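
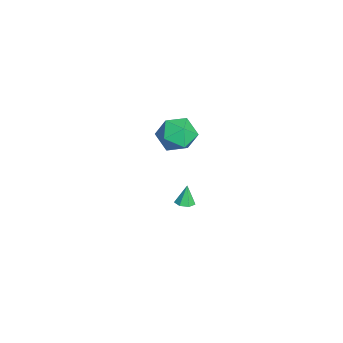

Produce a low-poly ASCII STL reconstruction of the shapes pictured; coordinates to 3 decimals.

solid 
facet normal -0.178 0.871 -0.458
outer loop
vertex 2.453 0.666 2.967
vertex 1.374 0.784 3.61
vertex 2.445 1.252 4.084
endloop
endfacet
facet normal 0.523 0.756 -0.393
outer loop
vertex 2.453 0.666 2.967
vertex 2.445 1.252 4.084
vertex 3.38 0.455 3.796
endloop
endfacet
facet normal 0.678 0.142 -0.722
outer loop
vertex 2.453 0.666 2.967
vertex 3.38 0.455 3.796
vertex 2.886 -0.506 3.143
endloop
endfacet
facet normal 0.072 -0.122 -0.990
outer loop
vertex 2.453 0.666 2.967
vertex 2.886 -0.506 3.143
vertex 1.646 -0.302 3.028
endloop
endfacet
facet normal -0.457 0.329 -0.827
outer loop
vertex 2.453 0.666 2.967
vertex 1.646 -0.302 3.028
vertex 1.374 0.784 3.61
endloop
endfacet
facet normal 0.671 0.678 0.301
outer loop
vertex 3.38 0.455 3.796
vertex 2.445 1.252 4.084
vertex 2.874 0.442 4.952
endloop
endfacet
facet normal -0.464 0.864 0.196
outer loop
vertex 2.445 1.252 4.084
vertex 1.374 0.784 3.61
vertex 1.634 0.646 4.837
endloop
endfacet
facet normal -0.916 -0.014 -0.401
outer loop
vertex 1.374 0.784 3.61
vertex 1.646 -0.302 3.028
vertex 1.14 -0.315 4.184
endloop
endfacet
facet normal -0.061 -0.745 -0.665
outer loop
vertex 1.646 -0.302 3.028
vertex 2.886 -0.506 3.143
vertex 2.075 -1.112 3.896
endloop
endfacet
facet normal 0.920 -0.316 -0.231
outer loop
vertex 2.886 -0.506 3.143
vertex 3.38 0.455 3.796
vertex 3.146 -0.644 4.37
endloop
endfacet
facet normal -0.072 0.122 0.990
outer loop
vertex 2.067 -0.526 5.013
vertex 2.874 0.442 4.952
vertex 1.634 0.646 4.837
endloop
endfacet
facet normal -0.678 -0.142 0.722
outer loop
vertex 2.067 -0.526 5.013
vertex 1.634 0.646 4.837
vertex 1.14 -0.315 4.184
endloop
endfacet
facet normal -0.523 -0.756 0.393
outer loop
vertex 2.067 -0.526 5.013
vertex 1.14 -0.315 4.184
vertex 2.075 -1.112 3.896
endloop
endfacet
facet normal 0.178 -0.871 0.458
outer loop
vertex 2.067 -0.526 5.013
vertex 2.075 -1.112 3.896
vertex 3.146 -0.644 4.37
endloop
endfacet
facet normal 0.457 -0.329 0.827
outer loop
vertex 2.067 -0.526 5.013
vertex 3.146 -0.644 4.37
vertex 2.874 0.442 4.952
endloop
endfacet
facet normal 0.061 0.745 0.665
outer loop
vertex 1.634 0.646 4.837
vertex 2.874 0.442 4.952
vertex 2.445 1.252 4.084
endloop
endfacet
facet normal -0.920 0.316 0.231
outer loop
vertex 1.14 -0.315 4.184
vertex 1.634 0.646 4.837
vertex 1.374 0.784 3.61
endloop
endfacet
facet normal -0.671 -0.678 -0.301
outer loop
vertex 2.075 -1.112 3.896
vertex 1.14 -0.315 4.184
vertex 1.646 -0.302 3.028
endloop
endfacet
facet normal 0.464 -0.864 -0.196
outer loop
vertex 3.146 -0.644 4.37
vertex 2.075 -1.112 3.896
vertex 2.886 -0.506 3.143
endloop
endfacet
facet normal 0.916 0.014 0.401
outer loop
vertex 2.874 0.442 4.952
vertex 3.146 -0.644 4.37
vertex 3.38 0.455 3.796
endloop
endfacet
facet normal 0.226 -0.112 -0.968
outer loop
vertex 0.354 0.3 -4.031
vertex -0.161 0.627 -4.189
vertex 0.421 0.841 -4.078
endloop
endfacet
facet normal 0.799 -0.047 0.600
outer loop
vertex 0.354 0.3 -4.031
vertex 0.421 0.841 -4.078
vertex -0.459 0.773 -2.911
endloop
endfacet
facet normal 0.225 -0.111 -0.968
outer loop
vertex 0.421 0.841 -4.078
vertex -0.161 0.627 -4.189
vertex 0.05 1.22 -4.208
endloop
endfacet
facet normal 0.552 0.697 0.457
outer loop
vertex 0.421 0.841 -4.078
vertex 0.05 1.22 -4.208
vertex -0.459 0.773 -2.911
endloop
endfacet
facet normal 0.226 -0.111 -0.968
outer loop
vertex 0.05 1.22 -4.208
vertex -0.161 0.627 -4.189
vertex -0.48 1.153 -4.324
endloop
endfacet
facet normal -0.177 0.950 0.258
outer loop
vertex 0.05 1.22 -4.208
vertex -0.48 1.153 -4.324
vertex -0.459 0.773 -2.911
endloop
endfacet
facet normal 0.225 -0.112 -0.968
outer loop
vertex -0.48 1.153 -4.324
vertex -0.161 0.627 -4.189
vertex -0.77 0.689 -4.338
endloop
endfacet
facet normal -0.840 0.520 0.152
outer loop
vertex -0.48 1.153 -4.324
vertex -0.77 0.689 -4.338
vertex -0.459 0.773 -2.911
endloop
endfacet
facet normal 0.225 -0.111 -0.968
outer loop
vertex -0.77 0.689 -4.338
vertex -0.161 0.627 -4.189
vertex -0.601 0.179 -4.24
endloop
endfacet
facet normal -0.938 -0.268 0.220
outer loop
vertex -0.77 0.689 -4.338
vertex -0.601 0.179 -4.24
vertex -0.459 0.773 -2.911
endloop
endfacet
facet normal 0.226 -0.112 -0.968
outer loop
vertex -0.601 0.179 -4.24
vertex -0.161 0.627 -4.189
vertex -0.101 0.005 -4.103
endloop
endfacet
facet normal -0.398 -0.821 0.409
outer loop
vertex -0.601 0.179 -4.24
vertex -0.101 0.005 -4.103
vertex -0.459 0.773 -2.911
endloop
endfacet
facet normal 0.226 -0.112 -0.968
outer loop
vertex -0.101 0.005 -4.103
vertex -0.161 0.627 -4.189
vertex 0.354 0.3 -4.031
endloop
endfacet
facet normal 0.377 -0.723 0.579
outer loop
vertex -0.101 0.005 -4.103
vertex 0.354 0.3 -4.031
vertex -0.459 0.773 -2.911
endloop
endfacet

endsolid


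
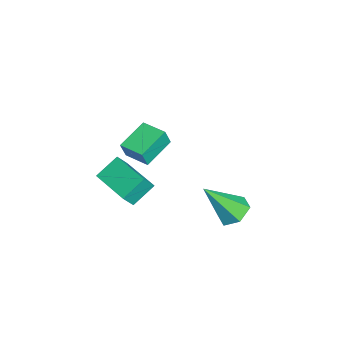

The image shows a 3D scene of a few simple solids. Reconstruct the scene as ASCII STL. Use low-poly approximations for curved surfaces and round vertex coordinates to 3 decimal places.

solid 
facet normal -0.137 0.592 -0.794
outer loop
vertex 2.712 0.555 -3.543
vertex 2.116 0.952 -3.144
vertex 2.892 1.211 -3.085
endloop
endfacet
facet normal 0.959 -0.282 0.027
outer loop
vertex 2.712 0.555 -3.543
vertex 2.892 1.211 -3.085
vertex 2.404 -0.292 -1.476
endloop
endfacet
facet normal -0.137 0.592 -0.794
outer loop
vertex 2.892 1.211 -3.085
vertex 2.116 0.952 -3.144
vertex 2.295 1.608 -2.686
endloop
endfacet
facet normal 0.681 0.421 0.600
outer loop
vertex 2.892 1.211 -3.085
vertex 2.295 1.608 -2.686
vertex 2.404 -0.292 -1.476
endloop
endfacet
facet normal -0.138 0.592 -0.794
outer loop
vertex 2.295 1.608 -2.686
vertex 2.116 0.952 -3.144
vertex 1.519 1.348 -2.745
endloop
endfacet
facet normal -0.235 0.513 0.826
outer loop
vertex 2.295 1.608 -2.686
vertex 1.519 1.348 -2.745
vertex 2.404 -0.292 -1.476
endloop
endfacet
facet normal -0.138 0.592 -0.794
outer loop
vertex 1.519 1.348 -2.745
vertex 2.116 0.952 -3.144
vertex 1.34 0.692 -3.203
endloop
endfacet
facet normal -0.871 -0.098 0.481
outer loop
vertex 1.519 1.348 -2.745
vertex 1.34 0.692 -3.203
vertex 2.404 -0.292 -1.476
endloop
endfacet
facet normal -0.138 0.591 -0.795
outer loop
vertex 1.34 0.692 -3.203
vertex 2.116 0.952 -3.144
vertex 1.937 0.295 -3.602
endloop
endfacet
facet normal -0.593 -0.800 -0.091
outer loop
vertex 1.34 0.692 -3.203
vertex 1.937 0.295 -3.602
vertex 2.404 -0.292 -1.476
endloop
endfacet
facet normal -0.138 0.591 -0.794
outer loop
vertex 1.937 0.295 -3.602
vertex 2.116 0.952 -3.144
vertex 2.712 0.555 -3.543
endloop
endfacet
facet normal 0.323 -0.892 -0.317
outer loop
vertex 1.937 0.295 -3.602
vertex 2.712 0.555 -3.543
vertex 2.404 -0.292 -1.476
endloop
endfacet
facet normal -0.776 -0.629 0.048
outer loop
vertex 2.377 -4.584 -0.872
vertex 1.773 -3.783 -0.143
vertex 2.032 -4.211 -1.566
endloop
endfacet
facet normal 0.486 -0.646 -0.589
outer loop
vertex 3.507 -3.017 -1.657
vertex 2.377 -4.584 -0.872
vertex 2.032 -4.211 -1.566
endloop
endfacet
facet normal -0.776 -0.629 0.048
outer loop
vertex 2.032 -4.211 -1.566
vertex 1.773 -3.783 -0.143
vertex 1.429 -3.411 -0.837
endloop
endfacet
facet normal -0.401 0.433 -0.807
outer loop
vertex 1.429 -3.411 -0.837
vertex 3.507 -3.017 -1.657
vertex 2.032 -4.211 -1.566
endloop
endfacet
facet normal 0.400 -0.433 0.808
outer loop
vertex 2.377 -4.584 -0.872
vertex 3.248 -2.589 -0.234
vertex 1.773 -3.783 -0.143
endloop
endfacet
facet normal 0.487 -0.646 -0.588
outer loop
vertex 3.851 -3.389 -0.963
vertex 2.377 -4.584 -0.872
vertex 3.507 -3.017 -1.657
endloop
endfacet
facet normal 0.401 -0.433 0.807
outer loop
vertex 3.851 -3.389 -0.963
vertex 3.248 -2.589 -0.234
vertex 2.377 -4.584 -0.872
endloop
endfacet
facet normal -0.487 0.646 0.588
outer loop
vertex 1.773 -3.783 -0.143
vertex 3.248 -2.589 -0.234
vertex 1.429 -3.411 -0.837
endloop
endfacet
facet normal -0.401 0.433 -0.808
outer loop
vertex 2.903 -2.216 -0.928
vertex 3.507 -3.017 -1.657
vertex 1.429 -3.411 -0.837
endloop
endfacet
facet normal -0.487 0.645 0.589
outer loop
vertex 1.429 -3.411 -0.837
vertex 3.248 -2.589 -0.234
vertex 2.903 -2.216 -0.928
endloop
endfacet
facet normal 0.776 0.629 -0.048
outer loop
vertex 2.903 -2.216 -0.928
vertex 3.851 -3.389 -0.963
vertex 3.507 -3.017 -1.657
endloop
endfacet
facet normal 0.776 0.629 -0.048
outer loop
vertex 3.248 -2.589 -0.234
vertex 3.851 -3.389 -0.963
vertex 2.903 -2.216 -0.928
endloop
endfacet
facet normal -0.745 0.565 0.355
outer loop
vertex -2.805 -3.056 -1.708
vertex -2.046 -2.077 -1.673
vertex -3.046 -2.839 -2.558
endloop
endfacet
facet normal -0.612 -0.790 -0.028
outer loop
vertex -1.854 -3.743 -3.127
vertex -2.805 -3.056 -1.708
vertex -3.046 -2.839 -2.558
endloop
endfacet
facet normal -0.745 0.566 0.354
outer loop
vertex -3.046 -2.839 -2.558
vertex -2.046 -2.077 -1.673
vertex -2.286 -1.86 -2.524
endloop
endfacet
facet normal -0.265 0.238 -0.934
outer loop
vertex -2.286 -1.86 -2.524
vertex -1.854 -3.743 -3.127
vertex -3.046 -2.839 -2.558
endloop
endfacet
facet normal 0.265 -0.239 0.934
outer loop
vertex -2.805 -3.056 -1.708
vertex -0.854 -2.981 -2.242
vertex -2.046 -2.077 -1.673
endloop
endfacet
facet normal -0.613 -0.790 -0.028
outer loop
vertex -1.614 -3.96 -2.276
vertex -2.805 -3.056 -1.708
vertex -1.854 -3.743 -3.127
endloop
endfacet
facet normal 0.265 -0.238 0.934
outer loop
vertex -1.614 -3.96 -2.276
vertex -0.854 -2.981 -2.242
vertex -2.805 -3.056 -1.708
endloop
endfacet
facet normal 0.613 0.790 0.029
outer loop
vertex -2.046 -2.077 -1.673
vertex -0.854 -2.981 -2.242
vertex -2.286 -1.86 -2.524
endloop
endfacet
facet normal -0.265 0.239 -0.934
outer loop
vertex -1.095 -2.764 -3.092
vertex -1.854 -3.743 -3.127
vertex -2.286 -1.86 -2.524
endloop
endfacet
facet normal 0.613 0.790 0.028
outer loop
vertex -2.286 -1.86 -2.524
vertex -0.854 -2.981 -2.242
vertex -1.095 -2.764 -3.092
endloop
endfacet
facet normal 0.745 -0.565 -0.354
outer loop
vertex -1.095 -2.764 -3.092
vertex -1.614 -3.96 -2.276
vertex -1.854 -3.743 -3.127
endloop
endfacet
facet normal 0.744 -0.565 -0.355
outer loop
vertex -0.854 -2.981 -2.242
vertex -1.614 -3.96 -2.276
vertex -1.095 -2.764 -3.092
endloop
endfacet

endsolid


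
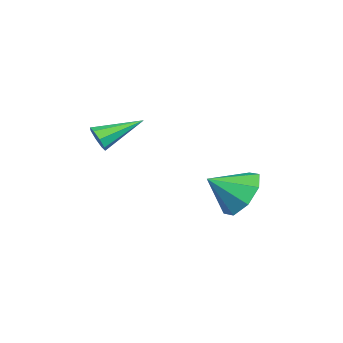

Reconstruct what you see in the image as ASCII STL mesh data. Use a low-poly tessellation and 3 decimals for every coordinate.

solid 
facet normal -0.238 0.795 -0.559
outer loop
vertex -3.366 1.885 -3.378
vertex -3.99 1.268 -3.99
vertex -4.136 1.848 -3.103
endloop
endfacet
facet normal 0.334 0.047 0.941
outer loop
vertex -3.366 1.885 -3.378
vertex -4.136 1.848 -3.103
vertex -3.65 0.132 -3.19
endloop
endfacet
facet normal -0.238 0.794 -0.559
outer loop
vertex -4.136 1.848 -3.103
vertex -3.99 1.268 -3.99
vertex -4.821 1.471 -3.347
endloop
endfacet
facet normal -0.271 -0.125 0.954
outer loop
vertex -4.136 1.848 -3.103
vertex -4.821 1.471 -3.347
vertex -3.65 0.132 -3.19
endloop
endfacet
facet normal -0.238 0.794 -0.559
outer loop
vertex -4.821 1.471 -3.347
vertex -3.99 1.268 -3.99
vertex -5.019 0.975 -3.968
endloop
endfacet
facet normal -0.639 -0.489 0.594
outer loop
vertex -4.821 1.471 -3.347
vertex -5.019 0.975 -3.968
vertex -3.65 0.132 -3.19
endloop
endfacet
facet normal -0.238 0.795 -0.558
outer loop
vertex -5.019 0.975 -3.968
vertex -3.99 1.268 -3.99
vertex -4.614 0.651 -4.602
endloop
endfacet
facet normal -0.552 -0.831 0.072
outer loop
vertex -5.019 0.975 -3.968
vertex -4.614 0.651 -4.602
vertex -3.65 0.132 -3.19
endloop
endfacet
facet normal -0.237 0.795 -0.559
outer loop
vertex -4.614 0.651 -4.602
vertex -3.99 1.268 -3.99
vertex -3.843 0.688 -4.877
endloop
endfacet
facet normal -0.063 -0.950 -0.306
outer loop
vertex -4.614 0.651 -4.602
vertex -3.843 0.688 -4.877
vertex -3.65 0.132 -3.19
endloop
endfacet
facet normal -0.238 0.794 -0.559
outer loop
vertex -3.843 0.688 -4.877
vertex -3.99 1.268 -3.99
vertex -3.159 1.065 -4.632
endloop
endfacet
facet normal 0.542 -0.777 -0.318
outer loop
vertex -3.843 0.688 -4.877
vertex -3.159 1.065 -4.632
vertex -3.65 0.132 -3.19
endloop
endfacet
facet normal -0.238 0.795 -0.559
outer loop
vertex -3.159 1.065 -4.632
vertex -3.99 1.268 -3.99
vertex -2.961 1.561 -4.011
endloop
endfacet
facet normal 0.909 -0.415 0.041
outer loop
vertex -3.159 1.065 -4.632
vertex -2.961 1.561 -4.011
vertex -3.65 0.132 -3.19
endloop
endfacet
facet normal -0.238 0.795 -0.559
outer loop
vertex -2.961 1.561 -4.011
vertex -3.99 1.268 -3.99
vertex -3.366 1.885 -3.378
endloop
endfacet
facet normal 0.823 -0.073 0.564
outer loop
vertex -2.961 1.561 -4.011
vertex -3.366 1.885 -3.378
vertex -3.65 0.132 -3.19
endloop
endfacet
facet normal 0.387 -0.839 -0.382
outer loop
vertex -2.685 -3.5 -0.748
vertex -2.957 -3.412 -1.217
vertex -2.462 -3.272 -1.023
endloop
endfacet
facet normal 0.614 0.287 0.736
outer loop
vertex -2.685 -3.5 -0.748
vertex -2.462 -3.272 -1.023
vertex -3.623 -1.968 -0.563
endloop
endfacet
facet normal 0.387 -0.840 -0.380
outer loop
vertex -2.462 -3.272 -1.023
vertex -2.957 -3.412 -1.217
vertex -2.529 -3.127 -1.412
endloop
endfacet
facet normal 0.761 0.640 0.107
outer loop
vertex -2.462 -3.272 -1.023
vertex -2.529 -3.127 -1.412
vertex -3.623 -1.968 -0.563
endloop
endfacet
facet normal 0.386 -0.840 -0.382
outer loop
vertex -2.529 -3.127 -1.412
vertex -2.957 -3.412 -1.217
vertex -2.847 -3.148 -1.687
endloop
endfacet
facet normal 0.399 0.756 -0.519
outer loop
vertex -2.529 -3.127 -1.412
vertex -2.847 -3.148 -1.687
vertex -3.623 -1.968 -0.563
endloop
endfacet
facet normal 0.389 -0.839 -0.380
outer loop
vertex -2.847 -3.148 -1.687
vertex -2.957 -3.412 -1.217
vertex -3.229 -3.325 -1.687
endloop
endfacet
facet normal -0.264 0.569 -0.779
outer loop
vertex -2.847 -3.148 -1.687
vertex -3.229 -3.325 -1.687
vertex -3.623 -1.968 -0.563
endloop
endfacet
facet normal 0.387 -0.840 -0.380
outer loop
vertex -3.229 -3.325 -1.687
vertex -2.957 -3.412 -1.217
vertex -3.452 -3.552 -1.412
endloop
endfacet
facet normal -0.833 0.189 -0.520
outer loop
vertex -3.229 -3.325 -1.687
vertex -3.452 -3.552 -1.412
vertex -3.623 -1.968 -0.563
endloop
endfacet
facet normal 0.388 -0.839 -0.382
outer loop
vertex -3.452 -3.552 -1.412
vertex -2.957 -3.412 -1.217
vertex -3.385 -3.698 -1.023
endloop
endfacet
facet normal -0.981 -0.164 0.108
outer loop
vertex -3.452 -3.552 -1.412
vertex -3.385 -3.698 -1.023
vertex -3.623 -1.968 -0.563
endloop
endfacet
facet normal 0.388 -0.839 -0.381
outer loop
vertex -3.385 -3.698 -1.023
vertex -2.957 -3.412 -1.217
vertex -3.067 -3.676 -0.748
endloop
endfacet
facet normal -0.617 -0.280 0.736
outer loop
vertex -3.385 -3.698 -1.023
vertex -3.067 -3.676 -0.748
vertex -3.623 -1.968 -0.563
endloop
endfacet
facet normal 0.387 -0.839 -0.382
outer loop
vertex -3.067 -3.676 -0.748
vertex -2.957 -3.412 -1.217
vertex -2.685 -3.5 -0.748
endloop
endfacet
facet normal 0.043 -0.094 0.995
outer loop
vertex -3.067 -3.676 -0.748
vertex -2.685 -3.5 -0.748
vertex -3.623 -1.968 -0.563
endloop
endfacet

endsolid


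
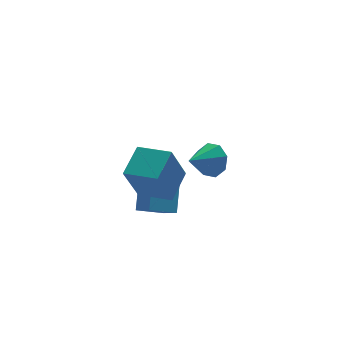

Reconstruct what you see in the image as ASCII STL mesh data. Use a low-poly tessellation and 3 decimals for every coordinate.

solid 
facet normal -0.653 -0.636 -0.412
outer loop
vertex -3.495 -3.269 3.971
vertex -4.523 -2.085 3.773
vertex -2.695 -2.885 2.112
endloop
endfacet
facet normal 0.650 -0.749 0.125
outer loop
vertex -1.657 -1.875 2.767
vertex -3.495 -3.269 3.971
vertex -2.695 -2.885 2.112
endloop
endfacet
facet normal -0.653 -0.635 -0.413
outer loop
vertex -2.695 -2.885 2.112
vertex -4.523 -2.085 3.773
vertex -3.722 -1.701 1.914
endloop
endfacet
facet normal 0.388 0.186 -0.902
outer loop
vertex -3.722 -1.701 1.914
vertex -1.657 -1.875 2.767
vertex -2.695 -2.885 2.112
endloop
endfacet
facet normal -0.388 -0.186 0.903
outer loop
vertex -3.495 -3.269 3.971
vertex -3.485 -1.075 4.428
vertex -4.523 -2.085 3.773
endloop
endfacet
facet normal 0.650 -0.749 0.125
outer loop
vertex -2.458 -2.259 4.626
vertex -3.495 -3.269 3.971
vertex -1.657 -1.875 2.767
endloop
endfacet
facet normal -0.389 -0.186 0.902
outer loop
vertex -2.458 -2.259 4.626
vertex -3.485 -1.075 4.428
vertex -3.495 -3.269 3.971
endloop
endfacet
facet normal -0.650 0.749 -0.125
outer loop
vertex -4.523 -2.085 3.773
vertex -3.485 -1.075 4.428
vertex -3.722 -1.701 1.914
endloop
endfacet
facet normal 0.388 0.186 -0.902
outer loop
vertex -2.685 -0.691 2.569
vertex -1.657 -1.875 2.767
vertex -3.722 -1.701 1.914
endloop
endfacet
facet normal -0.651 0.749 -0.125
outer loop
vertex -3.722 -1.701 1.914
vertex -3.485 -1.075 4.428
vertex -2.685 -0.691 2.569
endloop
endfacet
facet normal 0.653 0.636 0.412
outer loop
vertex -2.685 -0.691 2.569
vertex -2.458 -2.259 4.626
vertex -1.657 -1.875 2.767
endloop
endfacet
facet normal 0.653 0.635 0.412
outer loop
vertex -3.485 -1.075 4.428
vertex -2.458 -2.259 4.626
vertex -2.685 -0.691 2.569
endloop
endfacet
facet normal -0.894 -0.041 0.447
outer loop
vertex -2.668 -0.271 -0.486
vertex -1.973 0.956 1.016
vertex -2.961 0.524 -0.999
endloop
endfacet
facet normal -0.338 -0.595 -0.729
outer loop
vertex -1.647 0.584 -1.656
vertex -2.668 -0.271 -0.486
vertex -2.961 0.524 -0.999
endloop
endfacet
facet normal -0.894 -0.041 0.447
outer loop
vertex -2.961 0.524 -0.999
vertex -1.973 0.956 1.016
vertex -2.266 1.75 0.503
endloop
endfacet
facet normal -0.296 0.803 -0.518
outer loop
vertex -2.266 1.75 0.503
vertex -1.647 0.584 -1.656
vertex -2.961 0.524 -0.999
endloop
endfacet
facet normal 0.296 -0.802 0.518
outer loop
vertex -2.668 -0.271 -0.486
vertex -0.659 1.016 0.359
vertex -1.973 0.956 1.016
endloop
endfacet
facet normal -0.337 -0.596 -0.729
outer loop
vertex -1.354 -0.21 -1.143
vertex -2.668 -0.271 -0.486
vertex -1.647 0.584 -1.656
endloop
endfacet
facet normal 0.296 -0.802 0.518
outer loop
vertex -1.354 -0.21 -1.143
vertex -0.659 1.016 0.359
vertex -2.668 -0.271 -0.486
endloop
endfacet
facet normal 0.337 0.596 0.729
outer loop
vertex -1.973 0.956 1.016
vertex -0.659 1.016 0.359
vertex -2.266 1.75 0.503
endloop
endfacet
facet normal -0.296 0.802 -0.518
outer loop
vertex -0.952 1.811 -0.154
vertex -1.647 0.584 -1.656
vertex -2.266 1.75 0.503
endloop
endfacet
facet normal 0.337 0.595 0.730
outer loop
vertex -2.266 1.75 0.503
vertex -0.659 1.016 0.359
vertex -0.952 1.811 -0.154
endloop
endfacet
facet normal 0.894 0.041 -0.447
outer loop
vertex -0.952 1.811 -0.154
vertex -1.354 -0.21 -1.143
vertex -1.647 0.584 -1.656
endloop
endfacet
facet normal 0.894 0.041 -0.447
outer loop
vertex -0.659 1.016 0.359
vertex -1.354 -0.21 -1.143
vertex -0.952 1.811 -0.154
endloop
endfacet
facet normal 0.856 0.294 -0.426
outer loop
vertex 2.199 2.378 -0.271
vertex 1.713 2.998 -0.82
vertex 2.129 3.038 0.044
endloop
endfacet
facet normal 0.016 -0.429 0.903
outer loop
vertex 2.199 2.378 -0.271
vertex 2.129 3.038 0.044
vertex 0.387 2.542 -0.16
endloop
endfacet
facet normal 0.856 0.293 -0.426
outer loop
vertex 2.129 3.038 0.044
vertex 1.713 2.998 -0.82
vertex 1.816 3.674 -0.147
endloop
endfacet
facet normal -0.171 0.205 0.964
outer loop
vertex 2.129 3.038 0.044
vertex 1.816 3.674 -0.147
vertex 0.387 2.542 -0.16
endloop
endfacet
facet normal 0.855 0.294 -0.426
outer loop
vertex 1.816 3.674 -0.147
vertex 1.713 2.998 -0.82
vertex 1.442 3.914 -0.732
endloop
endfacet
facet normal -0.507 0.634 0.584
outer loop
vertex 1.816 3.674 -0.147
vertex 1.442 3.914 -0.732
vertex 0.387 2.542 -0.16
endloop
endfacet
facet normal 0.856 0.294 -0.425
outer loop
vertex 1.442 3.914 -0.732
vertex 1.713 2.998 -0.82
vertex 1.228 3.617 -1.369
endloop
endfacet
facet normal -0.796 0.606 -0.015
outer loop
vertex 1.442 3.914 -0.732
vertex 1.228 3.617 -1.369
vertex 0.387 2.542 -0.16
endloop
endfacet
facet normal 0.856 0.293 -0.426
outer loop
vertex 1.228 3.617 -1.369
vertex 1.713 2.998 -0.82
vertex 1.297 2.957 -1.684
endloop
endfacet
facet normal -0.866 0.138 -0.480
outer loop
vertex 1.228 3.617 -1.369
vertex 1.297 2.957 -1.684
vertex 0.387 2.542 -0.16
endloop
endfacet
facet normal 0.856 0.294 -0.426
outer loop
vertex 1.297 2.957 -1.684
vertex 1.713 2.998 -0.82
vertex 1.611 2.321 -1.493
endloop
endfacet
facet normal -0.679 -0.497 -0.541
outer loop
vertex 1.297 2.957 -1.684
vertex 1.611 2.321 -1.493
vertex 0.387 2.542 -0.16
endloop
endfacet
facet normal 0.856 0.294 -0.425
outer loop
vertex 1.611 2.321 -1.493
vertex 1.713 2.998 -0.82
vertex 1.984 2.081 -0.908
endloop
endfacet
facet normal -0.343 -0.926 -0.161
outer loop
vertex 1.611 2.321 -1.493
vertex 1.984 2.081 -0.908
vertex 0.387 2.542 -0.16
endloop
endfacet
facet normal 0.856 0.294 -0.426
outer loop
vertex 1.984 2.081 -0.908
vertex 1.713 2.998 -0.82
vertex 2.199 2.378 -0.271
endloop
endfacet
facet normal -0.054 -0.898 0.437
outer loop
vertex 1.984 2.081 -0.908
vertex 2.199 2.378 -0.271
vertex 0.387 2.542 -0.16
endloop
endfacet

endsolid


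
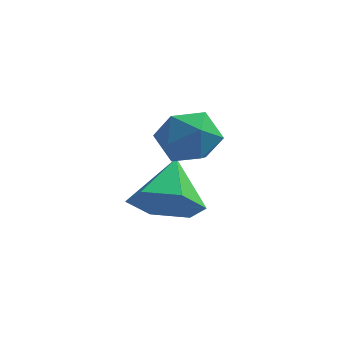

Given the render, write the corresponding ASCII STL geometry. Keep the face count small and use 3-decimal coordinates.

solid 
facet normal 0.046 -0.792 -0.609
outer loop
vertex 0.975 0.566 0.354
vertex -0.063 0.501 0.36
vertex 0.418 1.081 -0.357
endloop
endfacet
facet normal 0.717 0.695 -0.059
outer loop
vertex 0.975 0.566 0.354
vertex 0.418 1.081 -0.357
vertex -0.137 1.799 1.36
endloop
endfacet
facet normal 0.045 -0.791 -0.610
outer loop
vertex 0.418 1.081 -0.357
vertex -0.063 0.501 0.36
vertex -0.62 1.017 -0.351
endloop
endfacet
facet normal -0.059 0.914 -0.401
outer loop
vertex 0.418 1.081 -0.357
vertex -0.62 1.017 -0.351
vertex -0.137 1.799 1.36
endloop
endfacet
facet normal 0.045 -0.791 -0.610
outer loop
vertex -0.62 1.017 -0.351
vertex -0.063 0.501 0.36
vertex -1.101 0.437 0.366
endloop
endfacet
facet normal -0.798 0.601 -0.049
outer loop
vertex -0.62 1.017 -0.351
vertex -1.101 0.437 0.366
vertex -0.137 1.799 1.36
endloop
endfacet
facet normal 0.045 -0.791 -0.610
outer loop
vertex -1.101 0.437 0.366
vertex -0.063 0.501 0.36
vertex -0.543 -0.079 1.077
endloop
endfacet
facet normal -0.761 0.067 0.646
outer loop
vertex -1.101 0.437 0.366
vertex -0.543 -0.079 1.077
vertex -0.137 1.799 1.36
endloop
endfacet
facet normal 0.045 -0.791 -0.610
outer loop
vertex -0.543 -0.079 1.077
vertex -0.063 0.501 0.36
vertex 0.495 -0.015 1.071
endloop
endfacet
facet normal 0.015 -0.152 0.988
outer loop
vertex -0.543 -0.079 1.077
vertex 0.495 -0.015 1.071
vertex -0.137 1.799 1.36
endloop
endfacet
facet normal 0.046 -0.791 -0.610
outer loop
vertex 0.495 -0.015 1.071
vertex -0.063 0.501 0.36
vertex 0.975 0.566 0.354
endloop
endfacet
facet normal 0.755 0.162 0.636
outer loop
vertex 0.495 -0.015 1.071
vertex 0.975 0.566 0.354
vertex -0.137 1.799 1.36
endloop
endfacet
facet normal 0.180 -0.166 0.970
outer loop
vertex 0.941 0.529 3.775
vertex 0.219 -0.031 3.813
vertex 1.045 -0.363 3.603
endloop
endfacet
facet normal 0.786 -0.027 0.617
outer loop
vertex 0.941 0.529 3.775
vertex 1.045 -0.363 3.603
vertex 1.474 0.256 3.084
endloop
endfacet
facet normal 0.723 0.615 0.315
outer loop
vertex 0.941 0.529 3.775
vertex 1.474 0.256 3.084
vertex 0.914 0.971 2.974
endloop
endfacet
facet normal 0.078 0.874 0.480
outer loop
vertex 0.941 0.529 3.775
vertex 0.914 0.971 2.974
vertex 0.138 0.793 3.425
endloop
endfacet
facet normal -0.257 0.391 0.884
outer loop
vertex 0.941 0.529 3.775
vertex 0.138 0.793 3.425
vertex 0.219 -0.031 3.813
endloop
endfacet
facet normal 0.854 -0.511 0.097
outer loop
vertex 1.474 0.256 3.084
vertex 1.045 -0.363 3.603
vertex 1.082 -0.473 2.695
endloop
endfacet
facet normal -0.126 -0.735 0.667
outer loop
vertex 1.045 -0.363 3.603
vertex 0.219 -0.031 3.813
vertex 0.306 -0.651 3.146
endloop
endfacet
facet normal -0.833 0.166 0.527
outer loop
vertex 0.219 -0.031 3.813
vertex 0.138 0.793 3.425
vertex -0.254 0.064 3.036
endloop
endfacet
facet normal -0.291 0.948 -0.127
outer loop
vertex 0.138 0.793 3.425
vertex 0.914 0.971 2.974
vertex 0.175 0.683 2.517
endloop
endfacet
facet normal 0.752 0.529 -0.393
outer loop
vertex 0.914 0.971 2.974
vertex 1.474 0.256 3.084
vertex 1.001 0.351 2.307
endloop
endfacet
facet normal -0.078 -0.874 -0.480
outer loop
vertex 0.279 -0.209 2.345
vertex 1.082 -0.473 2.695
vertex 0.306 -0.651 3.146
endloop
endfacet
facet normal -0.723 -0.615 -0.315
outer loop
vertex 0.279 -0.209 2.345
vertex 0.306 -0.651 3.146
vertex -0.254 0.064 3.036
endloop
endfacet
facet normal -0.786 0.027 -0.617
outer loop
vertex 0.279 -0.209 2.345
vertex -0.254 0.064 3.036
vertex 0.175 0.683 2.517
endloop
endfacet
facet normal -0.180 0.166 -0.970
outer loop
vertex 0.279 -0.209 2.345
vertex 0.175 0.683 2.517
vertex 1.001 0.351 2.307
endloop
endfacet
facet normal 0.257 -0.391 -0.884
outer loop
vertex 0.279 -0.209 2.345
vertex 1.001 0.351 2.307
vertex 1.082 -0.473 2.695
endloop
endfacet
facet normal 0.291 -0.948 0.127
outer loop
vertex 0.306 -0.651 3.146
vertex 1.082 -0.473 2.695
vertex 1.045 -0.363 3.603
endloop
endfacet
facet normal -0.752 -0.529 0.393
outer loop
vertex -0.254 0.064 3.036
vertex 0.306 -0.651 3.146
vertex 0.219 -0.031 3.813
endloop
endfacet
facet normal -0.854 0.511 -0.097
outer loop
vertex 0.175 0.683 2.517
vertex -0.254 0.064 3.036
vertex 0.138 0.793 3.425
endloop
endfacet
facet normal 0.126 0.735 -0.667
outer loop
vertex 1.001 0.351 2.307
vertex 0.175 0.683 2.517
vertex 0.914 0.971 2.974
endloop
endfacet
facet normal 0.833 -0.166 -0.527
outer loop
vertex 1.082 -0.473 2.695
vertex 1.001 0.351 2.307
vertex 1.474 0.256 3.084
endloop
endfacet

endsolid


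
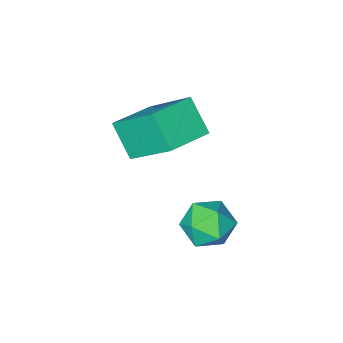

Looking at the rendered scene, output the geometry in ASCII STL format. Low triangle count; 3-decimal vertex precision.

solid 
facet normal -0.974 -0.190 -0.125
outer loop
vertex -4.628 -2.925 0.039
vertex -4.689 -1.981 -0.924
vertex -4.142 -4.427 -1.465
endloop
endfacet
facet normal 0.045 -0.699 0.713
outer loop
vertex -2.671 -4.139 -1.276
vertex -4.628 -2.925 0.039
vertex -4.142 -4.427 -1.465
endloop
endfacet
facet normal -0.974 -0.190 -0.125
outer loop
vertex -4.142 -4.427 -1.465
vertex -4.689 -1.981 -0.924
vertex -4.203 -3.482 -2.427
endloop
endfacet
facet normal 0.223 -0.688 -0.690
outer loop
vertex -4.203 -3.482 -2.427
vertex -2.671 -4.139 -1.276
vertex -4.142 -4.427 -1.465
endloop
endfacet
facet normal -0.223 0.689 0.690
outer loop
vertex -4.628 -2.925 0.039
vertex -3.218 -1.693 -0.735
vertex -4.689 -1.981 -0.924
endloop
endfacet
facet normal 0.045 -0.699 0.713
outer loop
vertex -3.157 -2.638 0.227
vertex -4.628 -2.925 0.039
vertex -2.671 -4.139 -1.276
endloop
endfacet
facet normal -0.223 0.688 0.690
outer loop
vertex -3.157 -2.638 0.227
vertex -3.218 -1.693 -0.735
vertex -4.628 -2.925 0.039
endloop
endfacet
facet normal -0.045 0.699 -0.713
outer loop
vertex -4.689 -1.981 -0.924
vertex -3.218 -1.693 -0.735
vertex -4.203 -3.482 -2.427
endloop
endfacet
facet normal 0.223 -0.689 -0.690
outer loop
vertex -2.732 -3.195 -2.239
vertex -2.671 -4.139 -1.276
vertex -4.203 -3.482 -2.427
endloop
endfacet
facet normal -0.045 0.699 -0.713
outer loop
vertex -4.203 -3.482 -2.427
vertex -3.218 -1.693 -0.735
vertex -2.732 -3.195 -2.239
endloop
endfacet
facet normal 0.974 0.190 0.125
outer loop
vertex -2.732 -3.195 -2.239
vertex -3.157 -2.638 0.227
vertex -2.671 -4.139 -1.276
endloop
endfacet
facet normal 0.974 0.190 0.125
outer loop
vertex -3.218 -1.693 -0.735
vertex -3.157 -2.638 0.227
vertex -2.732 -3.195 -2.239
endloop
endfacet
facet normal -0.328 0.794 0.513
outer loop
vertex -4.61 -0.252 -3.739
vertex -4.048 -0.458 -3.061
vertex -3.772 0.087 -3.728
endloop
endfacet
facet normal -0.366 0.911 -0.190
outer loop
vertex -4.61 -0.252 -3.739
vertex -3.772 0.087 -3.728
vertex -4.127 -0.217 -4.502
endloop
endfacet
facet normal -0.780 0.407 -0.475
outer loop
vertex -4.61 -0.252 -3.739
vertex -4.127 -0.217 -4.502
vertex -4.623 -0.949 -4.314
endloop
endfacet
facet normal -0.998 -0.023 0.051
outer loop
vertex -4.61 -0.252 -3.739
vertex -4.623 -0.949 -4.314
vertex -4.574 -1.098 -3.424
endloop
endfacet
facet normal -0.719 0.216 0.661
outer loop
vertex -4.61 -0.252 -3.739
vertex -4.574 -1.098 -3.424
vertex -4.048 -0.458 -3.061
endloop
endfacet
facet normal 0.291 0.838 -0.462
outer loop
vertex -4.127 -0.217 -4.502
vertex -3.772 0.087 -3.728
vertex -3.266 -0.402 -4.296
endloop
endfacet
facet normal 0.353 0.648 0.675
outer loop
vertex -3.772 0.087 -3.728
vertex -4.048 -0.458 -3.061
vertex -3.217 -0.551 -3.406
endloop
endfacet
facet normal -0.281 -0.288 0.915
outer loop
vertex -4.048 -0.458 -3.061
vertex -4.574 -1.098 -3.424
vertex -3.713 -1.283 -3.218
endloop
endfacet
facet normal -0.734 -0.675 -0.073
outer loop
vertex -4.574 -1.098 -3.424
vertex -4.623 -0.949 -4.314
vertex -4.068 -1.587 -3.992
endloop
endfacet
facet normal -0.381 0.021 -0.924
outer loop
vertex -4.623 -0.949 -4.314
vertex -4.127 -0.217 -4.502
vertex -3.792 -1.042 -4.659
endloop
endfacet
facet normal 0.998 0.023 -0.051
outer loop
vertex -3.23 -1.248 -3.981
vertex -3.266 -0.402 -4.296
vertex -3.217 -0.551 -3.406
endloop
endfacet
facet normal 0.780 -0.407 0.475
outer loop
vertex -3.23 -1.248 -3.981
vertex -3.217 -0.551 -3.406
vertex -3.713 -1.283 -3.218
endloop
endfacet
facet normal 0.366 -0.911 0.190
outer loop
vertex -3.23 -1.248 -3.981
vertex -3.713 -1.283 -3.218
vertex -4.068 -1.587 -3.992
endloop
endfacet
facet normal 0.328 -0.794 -0.513
outer loop
vertex -3.23 -1.248 -3.981
vertex -4.068 -1.587 -3.992
vertex -3.792 -1.042 -4.659
endloop
endfacet
facet normal 0.719 -0.216 -0.661
outer loop
vertex -3.23 -1.248 -3.981
vertex -3.792 -1.042 -4.659
vertex -3.266 -0.402 -4.296
endloop
endfacet
facet normal 0.734 0.675 0.073
outer loop
vertex -3.217 -0.551 -3.406
vertex -3.266 -0.402 -4.296
vertex -3.772 0.087 -3.728
endloop
endfacet
facet normal 0.381 -0.021 0.924
outer loop
vertex -3.713 -1.283 -3.218
vertex -3.217 -0.551 -3.406
vertex -4.048 -0.458 -3.061
endloop
endfacet
facet normal -0.291 -0.838 0.462
outer loop
vertex -4.068 -1.587 -3.992
vertex -3.713 -1.283 -3.218
vertex -4.574 -1.098 -3.424
endloop
endfacet
facet normal -0.353 -0.648 -0.675
outer loop
vertex -3.792 -1.042 -4.659
vertex -4.068 -1.587 -3.992
vertex -4.623 -0.949 -4.314
endloop
endfacet
facet normal 0.281 0.288 -0.915
outer loop
vertex -3.266 -0.402 -4.296
vertex -3.792 -1.042 -4.659
vertex -4.127 -0.217 -4.502
endloop
endfacet

endsolid


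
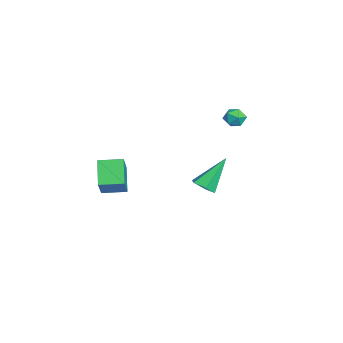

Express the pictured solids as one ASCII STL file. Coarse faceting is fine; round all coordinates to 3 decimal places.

solid 
facet normal 0.296 -0.558 -0.775
outer loop
vertex 4.599 0.852 -0.583
vertex 4.188 0.35 -0.379
vertex 3.958 0.824 -0.808
endloop
endfacet
facet normal 0.063 0.952 -0.298
outer loop
vertex 4.599 0.852 -0.583
vertex 3.958 0.824 -0.808
vertex 3.592 1.47 1.179
endloop
endfacet
facet normal 0.297 -0.557 -0.775
outer loop
vertex 3.958 0.824 -0.808
vertex 4.188 0.35 -0.379
vertex 3.547 0.321 -0.604
endloop
endfacet
facet normal -0.794 0.520 -0.315
outer loop
vertex 3.958 0.824 -0.808
vertex 3.547 0.321 -0.604
vertex 3.592 1.47 1.179
endloop
endfacet
facet normal 0.297 -0.557 -0.775
outer loop
vertex 3.547 0.321 -0.604
vertex 4.188 0.35 -0.379
vertex 3.778 -0.153 -0.175
endloop
endfacet
facet normal -0.940 -0.276 0.201
outer loop
vertex 3.547 0.321 -0.604
vertex 3.778 -0.153 -0.175
vertex 3.592 1.47 1.179
endloop
endfacet
facet normal 0.297 -0.557 -0.775
outer loop
vertex 3.778 -0.153 -0.175
vertex 4.188 0.35 -0.379
vertex 4.419 -0.124 0.05
endloop
endfacet
facet normal -0.229 -0.639 0.734
outer loop
vertex 3.778 -0.153 -0.175
vertex 4.419 -0.124 0.05
vertex 3.592 1.47 1.179
endloop
endfacet
facet normal 0.297 -0.557 -0.776
outer loop
vertex 4.419 -0.124 0.05
vertex 4.188 0.35 -0.379
vertex 4.829 0.378 -0.154
endloop
endfacet
facet normal 0.627 -0.207 0.751
outer loop
vertex 4.419 -0.124 0.05
vertex 4.829 0.378 -0.154
vertex 3.592 1.47 1.179
endloop
endfacet
facet normal 0.296 -0.558 -0.775
outer loop
vertex 4.829 0.378 -0.154
vertex 4.188 0.35 -0.379
vertex 4.599 0.852 -0.583
endloop
endfacet
facet normal 0.773 0.589 0.236
outer loop
vertex 4.829 0.378 -0.154
vertex 4.599 0.852 -0.583
vertex 3.592 1.47 1.179
endloop
endfacet
facet normal -0.768 0.011 0.640
outer loop
vertex -0.303 -4.514 -1.014
vertex -0.201 -3.222 -0.914
vertex -1.308 -4.341 -2.222
endloop
endfacet
facet normal -0.078 -0.994 -0.077
outer loop
vertex -0.079 -4.358 -3.246
vertex -0.303 -4.514 -1.014
vertex -1.308 -4.341 -2.222
endloop
endfacet
facet normal -0.768 0.011 0.641
outer loop
vertex -1.308 -4.341 -2.222
vertex -0.201 -3.222 -0.914
vertex -1.206 -3.049 -2.121
endloop
endfacet
facet normal -0.635 0.110 -0.764
outer loop
vertex -1.206 -3.049 -2.121
vertex -0.079 -4.358 -3.246
vertex -1.308 -4.341 -2.222
endloop
endfacet
facet normal 0.635 -0.109 0.764
outer loop
vertex -0.303 -4.514 -1.014
vertex 1.028 -3.239 -1.938
vertex -0.201 -3.222 -0.914
endloop
endfacet
facet normal -0.078 -0.994 -0.077
outer loop
vertex 0.926 -4.531 -2.039
vertex -0.303 -4.514 -1.014
vertex -0.079 -4.358 -3.246
endloop
endfacet
facet normal 0.636 -0.110 0.764
outer loop
vertex 0.926 -4.531 -2.039
vertex 1.028 -3.239 -1.938
vertex -0.303 -4.514 -1.014
endloop
endfacet
facet normal 0.078 0.994 0.077
outer loop
vertex -0.201 -3.222 -0.914
vertex 1.028 -3.239 -1.938
vertex -1.206 -3.049 -2.121
endloop
endfacet
facet normal -0.636 0.109 -0.764
outer loop
vertex 0.023 -3.066 -3.146
vertex -0.079 -4.358 -3.246
vertex -1.206 -3.049 -2.121
endloop
endfacet
facet normal 0.078 0.994 0.077
outer loop
vertex -1.206 -3.049 -2.121
vertex 1.028 -3.239 -1.938
vertex 0.023 -3.066 -3.146
endloop
endfacet
facet normal 0.768 -0.011 -0.641
outer loop
vertex 0.023 -3.066 -3.146
vertex 0.926 -4.531 -2.039
vertex -0.079 -4.358 -3.246
endloop
endfacet
facet normal 0.768 -0.011 -0.640
outer loop
vertex 1.028 -3.239 -1.938
vertex 0.926 -4.531 -2.039
vertex 0.023 -3.066 -3.146
endloop
endfacet
facet normal -0.988 -0.003 0.155
outer loop
vertex -3.38 2.402 0.091
vertex -3.279 2.28 0.734
vertex -3.315 2.905 0.517
endloop
endfacet
facet normal -0.815 0.432 -0.386
outer loop
vertex -3.38 2.402 0.091
vertex -3.315 2.905 0.517
vertex -3.02 2.932 -0.076
endloop
endfacet
facet normal -0.475 0.046 -0.879
outer loop
vertex -3.38 2.402 0.091
vertex -3.02 2.932 -0.076
vertex -2.803 2.324 -0.225
endloop
endfacet
facet normal -0.438 -0.627 -0.644
outer loop
vertex -3.38 2.402 0.091
vertex -2.803 2.324 -0.225
vertex -2.963 1.921 0.276
endloop
endfacet
facet normal -0.754 -0.656 -0.006
outer loop
vertex -3.38 2.402 0.091
vertex -2.963 1.921 0.276
vertex -3.279 2.28 0.734
endloop
endfacet
facet normal -0.361 0.922 -0.138
outer loop
vertex -3.02 2.932 -0.076
vertex -3.315 2.905 0.517
vertex -2.697 3.139 0.464
endloop
endfacet
facet normal -0.640 0.219 0.737
outer loop
vertex -3.315 2.905 0.517
vertex -3.279 2.28 0.734
vertex -2.857 2.736 0.965
endloop
endfacet
facet normal -0.261 -0.839 0.478
outer loop
vertex -3.279 2.28 0.734
vertex -2.963 1.921 0.276
vertex -2.64 2.128 0.816
endloop
endfacet
facet normal 0.252 -0.792 -0.556
outer loop
vertex -2.963 1.921 0.276
vertex -2.803 2.324 -0.225
vertex -2.345 2.155 0.223
endloop
endfacet
facet normal 0.191 0.297 -0.936
outer loop
vertex -2.803 2.324 -0.225
vertex -3.02 2.932 -0.076
vertex -2.381 2.78 0.006
endloop
endfacet
facet normal 0.438 0.627 0.644
outer loop
vertex -2.28 2.658 0.649
vertex -2.697 3.139 0.464
vertex -2.857 2.736 0.965
endloop
endfacet
facet normal 0.475 -0.046 0.879
outer loop
vertex -2.28 2.658 0.649
vertex -2.857 2.736 0.965
vertex -2.64 2.128 0.816
endloop
endfacet
facet normal 0.815 -0.432 0.386
outer loop
vertex -2.28 2.658 0.649
vertex -2.64 2.128 0.816
vertex -2.345 2.155 0.223
endloop
endfacet
facet normal 0.988 0.003 -0.155
outer loop
vertex -2.28 2.658 0.649
vertex -2.345 2.155 0.223
vertex -2.381 2.78 0.006
endloop
endfacet
facet normal 0.754 0.656 0.006
outer loop
vertex -2.28 2.658 0.649
vertex -2.381 2.78 0.006
vertex -2.697 3.139 0.464
endloop
endfacet
facet normal -0.252 0.792 0.556
outer loop
vertex -2.857 2.736 0.965
vertex -2.697 3.139 0.464
vertex -3.315 2.905 0.517
endloop
endfacet
facet normal -0.191 -0.297 0.936
outer loop
vertex -2.64 2.128 0.816
vertex -2.857 2.736 0.965
vertex -3.279 2.28 0.734
endloop
endfacet
facet normal 0.361 -0.922 0.138
outer loop
vertex -2.345 2.155 0.223
vertex -2.64 2.128 0.816
vertex -2.963 1.921 0.276
endloop
endfacet
facet normal 0.640 -0.219 -0.737
outer loop
vertex -2.381 2.78 0.006
vertex -2.345 2.155 0.223
vertex -2.803 2.324 -0.225
endloop
endfacet
facet normal 0.261 0.839 -0.478
outer loop
vertex -2.697 3.139 0.464
vertex -2.381 2.78 0.006
vertex -3.02 2.932 -0.076
endloop
endfacet

endsolid


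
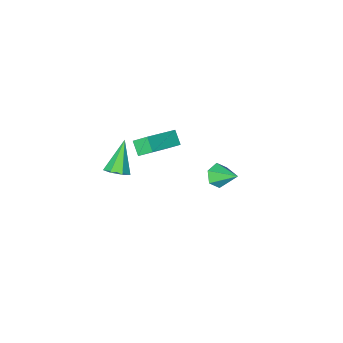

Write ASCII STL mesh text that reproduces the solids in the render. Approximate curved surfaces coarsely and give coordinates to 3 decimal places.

solid 
facet normal 0.215 -0.799 -0.562
outer loop
vertex 2.358 2.265 1.425
vertex 1.729 2.069 1.463
vertex 1.922 2.466 0.972
endloop
endfacet
facet normal 0.582 0.785 -0.212
outer loop
vertex 2.358 2.265 1.425
vertex 1.922 2.466 0.972
vertex 1.431 3.171 2.237
endloop
endfacet
facet normal 0.216 -0.799 -0.561
outer loop
vertex 1.922 2.466 0.972
vertex 1.729 2.069 1.463
vertex 1.293 2.269 1.01
endloop
endfacet
facet normal -0.280 0.788 -0.548
outer loop
vertex 1.922 2.466 0.972
vertex 1.293 2.269 1.01
vertex 1.431 3.171 2.237
endloop
endfacet
facet normal 0.217 -0.799 -0.561
outer loop
vertex 1.293 2.269 1.01
vertex 1.729 2.069 1.463
vertex 1.1 1.872 1.5
endloop
endfacet
facet normal -0.943 0.309 -0.121
outer loop
vertex 1.293 2.269 1.01
vertex 1.1 1.872 1.5
vertex 1.431 3.171 2.237
endloop
endfacet
facet normal 0.217 -0.799 -0.561
outer loop
vertex 1.1 1.872 1.5
vertex 1.729 2.069 1.463
vertex 1.536 1.672 1.954
endloop
endfacet
facet normal -0.747 -0.173 0.641
outer loop
vertex 1.1 1.872 1.5
vertex 1.536 1.672 1.954
vertex 1.431 3.171 2.237
endloop
endfacet
facet normal 0.215 -0.799 -0.562
outer loop
vertex 1.536 1.672 1.954
vertex 1.729 2.069 1.463
vertex 2.165 1.868 1.916
endloop
endfacet
facet normal 0.114 -0.177 0.978
outer loop
vertex 1.536 1.672 1.954
vertex 2.165 1.868 1.916
vertex 1.431 3.171 2.237
endloop
endfacet
facet normal 0.215 -0.799 -0.562
outer loop
vertex 2.165 1.868 1.916
vertex 1.729 2.069 1.463
vertex 2.358 2.265 1.425
endloop
endfacet
facet normal 0.778 0.303 0.551
outer loop
vertex 2.165 1.868 1.916
vertex 2.358 2.265 1.425
vertex 1.431 3.171 2.237
endloop
endfacet
facet normal 0.519 0.410 -0.751
outer loop
vertex 4.22 -3.223 -1.683
vertex 3.736 -3.413 -2.121
vertex 3.786 -2.833 -1.77
endloop
endfacet
facet normal 0.250 0.467 0.848
outer loop
vertex 4.22 -3.223 -1.683
vertex 3.786 -2.833 -1.77
vertex 2.784 -4.167 -0.739
endloop
endfacet
facet normal 0.518 0.410 -0.751
outer loop
vertex 3.786 -2.833 -1.77
vertex 3.736 -3.413 -2.121
vertex 3.314 -2.879 -2.121
endloop
endfacet
facet normal -0.451 0.733 0.510
outer loop
vertex 3.786 -2.833 -1.77
vertex 3.314 -2.879 -2.121
vertex 2.784 -4.167 -0.739
endloop
endfacet
facet normal 0.518 0.409 -0.751
outer loop
vertex 3.314 -2.879 -2.121
vertex 3.736 -3.413 -2.121
vertex 3.16 -3.328 -2.472
endloop
endfacet
facet normal -0.937 0.348 -0.035
outer loop
vertex 3.314 -2.879 -2.121
vertex 3.16 -3.328 -2.472
vertex 2.784 -4.167 -0.739
endloop
endfacet
facet normal 0.518 0.410 -0.751
outer loop
vertex 3.16 -3.328 -2.472
vertex 3.736 -3.413 -2.121
vertex 3.439 -3.84 -2.559
endloop
endfacet
facet normal -0.840 -0.394 -0.373
outer loop
vertex 3.16 -3.328 -2.472
vertex 3.439 -3.84 -2.559
vertex 2.784 -4.167 -0.739
endloop
endfacet
facet normal 0.518 0.410 -0.751
outer loop
vertex 3.439 -3.84 -2.559
vertex 3.736 -3.413 -2.121
vertex 3.942 -4.031 -2.316
endloop
endfacet
facet normal -0.234 -0.939 -0.253
outer loop
vertex 3.439 -3.84 -2.559
vertex 3.942 -4.031 -2.316
vertex 2.784 -4.167 -0.739
endloop
endfacet
facet normal 0.517 0.409 -0.752
outer loop
vertex 3.942 -4.031 -2.316
vertex 3.736 -3.413 -2.121
vertex 4.29 -3.756 -1.927
endloop
endfacet
facet normal 0.425 -0.873 0.237
outer loop
vertex 3.942 -4.031 -2.316
vertex 4.29 -3.756 -1.927
vertex 2.784 -4.167 -0.739
endloop
endfacet
facet normal 0.517 0.411 -0.750
outer loop
vertex 4.29 -3.756 -1.927
vertex 3.736 -3.413 -2.121
vertex 4.22 -3.223 -1.683
endloop
endfacet
facet normal 0.641 -0.248 0.726
outer loop
vertex 4.29 -3.756 -1.927
vertex 4.22 -3.223 -1.683
vertex 2.784 -4.167 -0.739
endloop
endfacet
facet normal -0.429 0.630 0.648
outer loop
vertex 1.824 -3.667 -0.622
vertex 1.954 -3.001 -1.183
vertex -0.039 -4.036 -1.496
endloop
endfacet
facet normal -0.149 -0.757 0.637
outer loop
vertex 0.386 -4.659 -2.137
vertex 1.824 -3.667 -0.622
vertex -0.039 -4.036 -1.496
endloop
endfacet
facet normal -0.429 0.629 0.648
outer loop
vertex -0.039 -4.036 -1.496
vertex 1.954 -3.001 -1.183
vertex 0.092 -3.37 -2.056
endloop
endfacet
facet normal -0.891 -0.177 -0.419
outer loop
vertex 0.092 -3.37 -2.056
vertex 0.386 -4.659 -2.137
vertex -0.039 -4.036 -1.496
endloop
endfacet
facet normal 0.891 0.178 0.418
outer loop
vertex 1.824 -3.667 -0.622
vertex 2.379 -3.624 -1.824
vertex 1.954 -3.001 -1.183
endloop
endfacet
facet normal -0.148 -0.757 0.636
outer loop
vertex 2.248 -4.29 -1.264
vertex 1.824 -3.667 -0.622
vertex 0.386 -4.659 -2.137
endloop
endfacet
facet normal 0.891 0.176 0.418
outer loop
vertex 2.248 -4.29 -1.264
vertex 2.379 -3.624 -1.824
vertex 1.824 -3.667 -0.622
endloop
endfacet
facet normal 0.149 0.757 -0.637
outer loop
vertex 1.954 -3.001 -1.183
vertex 2.379 -3.624 -1.824
vertex 0.092 -3.37 -2.056
endloop
endfacet
facet normal -0.892 -0.177 -0.417
outer loop
vertex 0.516 -3.993 -2.698
vertex 0.386 -4.659 -2.137
vertex 0.092 -3.37 -2.056
endloop
endfacet
facet normal 0.149 0.757 -0.636
outer loop
vertex 0.092 -3.37 -2.056
vertex 2.379 -3.624 -1.824
vertex 0.516 -3.993 -2.698
endloop
endfacet
facet normal 0.429 -0.630 -0.648
outer loop
vertex 0.516 -3.993 -2.698
vertex 2.248 -4.29 -1.264
vertex 0.386 -4.659 -2.137
endloop
endfacet
facet normal 0.429 -0.629 -0.648
outer loop
vertex 2.379 -3.624 -1.824
vertex 2.248 -4.29 -1.264
vertex 0.516 -3.993 -2.698
endloop
endfacet

endsolid


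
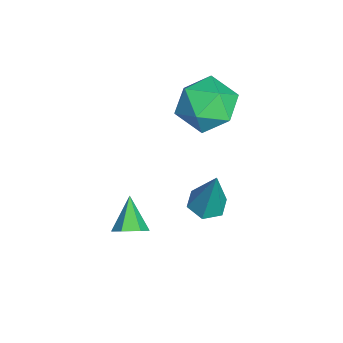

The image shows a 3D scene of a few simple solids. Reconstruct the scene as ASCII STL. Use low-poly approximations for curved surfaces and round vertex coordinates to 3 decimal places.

solid 
facet normal -0.778 0.573 0.256
outer loop
vertex -1.858 0.941 2.137
vertex -2.531 0.267 1.6
vertex -2.311 0.093 2.657
endloop
endfacet
facet normal -0.266 0.603 0.752
outer loop
vertex -1.858 0.941 2.137
vertex -2.311 0.093 2.657
vertex -1.261 0.342 2.829
endloop
endfacet
facet normal 0.331 0.836 0.438
outer loop
vertex -1.858 0.941 2.137
vertex -1.261 0.342 2.829
vertex -0.831 0.669 1.879
endloop
endfacet
facet normal 0.188 0.949 -0.252
outer loop
vertex -1.858 0.941 2.137
vertex -0.831 0.669 1.879
vertex -1.616 0.623 1.119
endloop
endfacet
facet normal -0.498 0.787 -0.364
outer loop
vertex -1.858 0.941 2.137
vertex -1.616 0.623 1.119
vertex -2.531 0.267 1.6
endloop
endfacet
facet normal -0.148 -0.059 0.987
outer loop
vertex -1.261 0.342 2.829
vertex -2.311 0.093 2.657
vertex -1.564 -0.703 2.721
endloop
endfacet
facet normal -0.977 -0.109 0.185
outer loop
vertex -2.311 0.093 2.657
vertex -2.531 0.267 1.6
vertex -2.349 -0.749 1.961
endloop
endfacet
facet normal -0.523 0.236 -0.819
outer loop
vertex -2.531 0.267 1.6
vertex -1.616 0.623 1.119
vertex -1.919 -0.422 1.011
endloop
endfacet
facet normal 0.587 0.500 -0.637
outer loop
vertex -1.616 0.623 1.119
vertex -0.831 0.669 1.879
vertex -0.869 -0.173 1.183
endloop
endfacet
facet normal 0.818 0.317 0.479
outer loop
vertex -0.831 0.669 1.879
vertex -1.261 0.342 2.829
vertex -0.649 -0.347 2.24
endloop
endfacet
facet normal -0.188 -0.949 0.252
outer loop
vertex -1.322 -1.021 1.703
vertex -1.564 -0.703 2.721
vertex -2.349 -0.749 1.961
endloop
endfacet
facet normal -0.331 -0.836 -0.438
outer loop
vertex -1.322 -1.021 1.703
vertex -2.349 -0.749 1.961
vertex -1.919 -0.422 1.011
endloop
endfacet
facet normal 0.266 -0.603 -0.752
outer loop
vertex -1.322 -1.021 1.703
vertex -1.919 -0.422 1.011
vertex -0.869 -0.173 1.183
endloop
endfacet
facet normal 0.778 -0.573 -0.256
outer loop
vertex -1.322 -1.021 1.703
vertex -0.869 -0.173 1.183
vertex -0.649 -0.347 2.24
endloop
endfacet
facet normal 0.498 -0.787 0.364
outer loop
vertex -1.322 -1.021 1.703
vertex -0.649 -0.347 2.24
vertex -1.564 -0.703 2.721
endloop
endfacet
facet normal -0.587 -0.500 0.637
outer loop
vertex -2.349 -0.749 1.961
vertex -1.564 -0.703 2.721
vertex -2.311 0.093 2.657
endloop
endfacet
facet normal -0.818 -0.317 -0.479
outer loop
vertex -1.919 -0.422 1.011
vertex -2.349 -0.749 1.961
vertex -2.531 0.267 1.6
endloop
endfacet
facet normal 0.148 0.059 -0.987
outer loop
vertex -0.869 -0.173 1.183
vertex -1.919 -0.422 1.011
vertex -1.616 0.623 1.119
endloop
endfacet
facet normal 0.977 0.109 -0.185
outer loop
vertex -0.649 -0.347 2.24
vertex -0.869 -0.173 1.183
vertex -0.831 0.669 1.879
endloop
endfacet
facet normal 0.523 -0.236 0.819
outer loop
vertex -1.564 -0.703 2.721
vertex -0.649 -0.347 2.24
vertex -1.261 0.342 2.829
endloop
endfacet
facet normal 0.764 0.038 -0.644
outer loop
vertex 2.42 -2.517 -0.284
vertex 2.082 -2.267 -0.67
vertex 2.378 -1.949 -0.3
endloop
endfacet
facet normal 0.305 0.049 0.951
outer loop
vertex 2.42 -2.517 -0.284
vertex 2.378 -1.949 -0.3
vertex 1.158 -2.313 0.11
endloop
endfacet
facet normal 0.765 0.037 -0.643
outer loop
vertex 2.378 -1.949 -0.3
vertex 2.082 -2.267 -0.67
vertex 2.041 -1.699 -0.686
endloop
endfacet
facet normal -0.051 0.817 0.574
outer loop
vertex 2.378 -1.949 -0.3
vertex 2.041 -1.699 -0.686
vertex 1.158 -2.313 0.11
endloop
endfacet
facet normal 0.764 0.037 -0.644
outer loop
vertex 2.041 -1.699 -0.686
vertex 2.082 -2.267 -0.67
vertex 1.745 -2.017 -1.055
endloop
endfacet
facet normal -0.644 0.754 -0.133
outer loop
vertex 2.041 -1.699 -0.686
vertex 1.745 -2.017 -1.055
vertex 1.158 -2.313 0.11
endloop
endfacet
facet normal 0.764 0.038 -0.644
outer loop
vertex 1.745 -2.017 -1.055
vertex 2.082 -2.267 -0.67
vertex 1.787 -2.585 -1.039
endloop
endfacet
facet normal -0.882 -0.078 -0.464
outer loop
vertex 1.745 -2.017 -1.055
vertex 1.787 -2.585 -1.039
vertex 1.158 -2.313 0.11
endloop
endfacet
facet normal 0.765 0.037 -0.643
outer loop
vertex 1.787 -2.585 -1.039
vertex 2.082 -2.267 -0.67
vertex 2.124 -2.835 -0.653
endloop
endfacet
facet normal -0.526 -0.846 -0.088
outer loop
vertex 1.787 -2.585 -1.039
vertex 2.124 -2.835 -0.653
vertex 1.158 -2.313 0.11
endloop
endfacet
facet normal 0.764 0.037 -0.645
outer loop
vertex 2.124 -2.835 -0.653
vertex 2.082 -2.267 -0.67
vertex 2.42 -2.517 -0.284
endloop
endfacet
facet normal 0.067 -0.782 0.620
outer loop
vertex 2.124 -2.835 -0.653
vertex 2.42 -2.517 -0.284
vertex 1.158 -2.313 0.11
endloop
endfacet
facet normal -0.237 -0.145 -0.961
outer loop
vertex -0.026 0.489 -2.27
vertex -0.438 0.005 -2.095
vertex -0.657 0.626 -2.135
endloop
endfacet
facet normal 0.228 0.970 0.082
outer loop
vertex -0.026 0.489 -2.27
vertex -0.657 0.626 -2.135
vertex 0.038 0.295 -0.165
endloop
endfacet
facet normal -0.236 -0.145 -0.961
outer loop
vertex -0.657 0.626 -2.135
vertex -0.438 0.005 -2.095
vertex -1.07 0.141 -1.96
endloop
endfacet
facet normal -0.650 0.678 0.343
outer loop
vertex -0.657 0.626 -2.135
vertex -1.07 0.141 -1.96
vertex 0.038 0.295 -0.165
endloop
endfacet
facet normal -0.236 -0.144 -0.961
outer loop
vertex -1.07 0.141 -1.96
vertex -0.438 0.005 -2.095
vertex -0.851 -0.48 -1.921
endloop
endfacet
facet normal -0.813 -0.254 0.524
outer loop
vertex -1.07 0.141 -1.96
vertex -0.851 -0.48 -1.921
vertex 0.038 0.295 -0.165
endloop
endfacet
facet normal -0.236 -0.143 -0.961
outer loop
vertex -0.851 -0.48 -1.921
vertex -0.438 0.005 -2.095
vertex -0.219 -0.617 -2.056
endloop
endfacet
facet normal -0.098 -0.891 0.443
outer loop
vertex -0.851 -0.48 -1.921
vertex -0.219 -0.617 -2.056
vertex 0.038 0.295 -0.165
endloop
endfacet
facet normal -0.238 -0.144 -0.960
outer loop
vertex -0.219 -0.617 -2.056
vertex -0.438 0.005 -2.095
vertex 0.193 -0.132 -2.231
endloop
endfacet
facet normal 0.781 -0.598 0.182
outer loop
vertex -0.219 -0.617 -2.056
vertex 0.193 -0.132 -2.231
vertex 0.038 0.295 -0.165
endloop
endfacet
facet normal -0.238 -0.144 -0.960
outer loop
vertex 0.193 -0.132 -2.231
vertex -0.438 0.005 -2.095
vertex -0.026 0.489 -2.27
endloop
endfacet
facet normal 0.943 0.333 0.002
outer loop
vertex 0.193 -0.132 -2.231
vertex -0.026 0.489 -2.27
vertex 0.038 0.295 -0.165
endloop
endfacet

endsolid


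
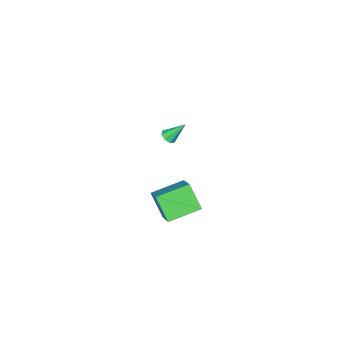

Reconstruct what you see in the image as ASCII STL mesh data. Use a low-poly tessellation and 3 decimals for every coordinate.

solid 
facet normal -0.446 -0.665 -0.599
outer loop
vertex -3.068 -0.712 -4.056
vertex -5.026 0.172 -3.579
vertex -2.884 0.491 -5.529
endloop
endfacet
facet normal 0.890 -0.402 -0.217
outer loop
vertex -2.014 1.788 -4.361
vertex -3.068 -0.712 -4.056
vertex -2.884 0.491 -5.529
endloop
endfacet
facet normal -0.446 -0.665 -0.599
outer loop
vertex -2.884 0.491 -5.529
vertex -5.026 0.172 -3.579
vertex -4.842 1.374 -5.052
endloop
endfacet
facet normal 0.096 0.630 -0.771
outer loop
vertex -4.842 1.374 -5.052
vertex -2.014 1.788 -4.361
vertex -2.884 0.491 -5.529
endloop
endfacet
facet normal -0.096 -0.630 0.771
outer loop
vertex -3.068 -0.712 -4.056
vertex -4.156 1.469 -2.411
vertex -5.026 0.172 -3.579
endloop
endfacet
facet normal 0.890 -0.402 -0.217
outer loop
vertex -2.198 0.586 -2.888
vertex -3.068 -0.712 -4.056
vertex -2.014 1.788 -4.361
endloop
endfacet
facet normal -0.096 -0.629 0.771
outer loop
vertex -2.198 0.586 -2.888
vertex -4.156 1.469 -2.411
vertex -3.068 -0.712 -4.056
endloop
endfacet
facet normal -0.890 0.402 0.217
outer loop
vertex -5.026 0.172 -3.579
vertex -4.156 1.469 -2.411
vertex -4.842 1.374 -5.052
endloop
endfacet
facet normal 0.096 0.629 -0.771
outer loop
vertex -3.972 2.672 -3.884
vertex -2.014 1.788 -4.361
vertex -4.842 1.374 -5.052
endloop
endfacet
facet normal -0.890 0.401 0.217
outer loop
vertex -4.842 1.374 -5.052
vertex -4.156 1.469 -2.411
vertex -3.972 2.672 -3.884
endloop
endfacet
facet normal 0.446 0.665 0.599
outer loop
vertex -3.972 2.672 -3.884
vertex -2.198 0.586 -2.888
vertex -2.014 1.788 -4.361
endloop
endfacet
facet normal 0.446 0.665 0.599
outer loop
vertex -4.156 1.469 -2.411
vertex -2.198 0.586 -2.888
vertex -3.972 2.672 -3.884
endloop
endfacet
facet normal 0.424 -0.478 -0.769
outer loop
vertex -2.241 1.052 3.528
vertex -2.606 1.254 3.201
vertex -2.127 1.407 3.37
endloop
endfacet
facet normal 0.691 0.097 0.716
outer loop
vertex -2.241 1.052 3.528
vertex -2.127 1.407 3.37
vertex -3.254 1.986 4.379
endloop
endfacet
facet normal 0.424 -0.477 -0.770
outer loop
vertex -2.127 1.407 3.37
vertex -2.606 1.254 3.201
vertex -2.294 1.673 3.113
endloop
endfacet
facet normal 0.640 0.703 0.311
outer loop
vertex -2.127 1.407 3.37
vertex -2.294 1.673 3.113
vertex -3.254 1.986 4.379
endloop
endfacet
facet normal 0.424 -0.477 -0.770
outer loop
vertex -2.294 1.673 3.113
vertex -2.606 1.254 3.201
vertex -2.643 1.694 2.908
endloop
endfacet
facet normal 0.139 0.981 -0.137
outer loop
vertex -2.294 1.673 3.113
vertex -2.643 1.694 2.908
vertex -3.254 1.986 4.379
endloop
endfacet
facet normal 0.423 -0.477 -0.770
outer loop
vertex -2.643 1.694 2.908
vertex -2.606 1.254 3.201
vertex -2.971 1.457 2.875
endloop
endfacet
facet normal -0.520 0.771 -0.369
outer loop
vertex -2.643 1.694 2.908
vertex -2.971 1.457 2.875
vertex -3.254 1.986 4.379
endloop
endfacet
facet normal 0.423 -0.477 -0.770
outer loop
vertex -2.971 1.457 2.875
vertex -2.606 1.254 3.201
vertex -3.085 1.101 3.033
endloop
endfacet
facet normal -0.949 0.194 -0.247
outer loop
vertex -2.971 1.457 2.875
vertex -3.085 1.101 3.033
vertex -3.254 1.986 4.379
endloop
endfacet
facet normal 0.423 -0.478 -0.770
outer loop
vertex -3.085 1.101 3.033
vertex -2.606 1.254 3.201
vertex -2.918 0.835 3.29
endloop
endfacet
facet normal -0.898 -0.411 0.158
outer loop
vertex -3.085 1.101 3.033
vertex -2.918 0.835 3.29
vertex -3.254 1.986 4.379
endloop
endfacet
facet normal 0.424 -0.479 -0.769
outer loop
vertex -2.918 0.835 3.29
vertex -2.606 1.254 3.201
vertex -2.569 0.815 3.495
endloop
endfacet
facet normal -0.396 -0.689 0.607
outer loop
vertex -2.918 0.835 3.29
vertex -2.569 0.815 3.495
vertex -3.254 1.986 4.379
endloop
endfacet
facet normal 0.424 -0.479 -0.769
outer loop
vertex -2.569 0.815 3.495
vertex -2.606 1.254 3.201
vertex -2.241 1.052 3.528
endloop
endfacet
facet normal 0.262 -0.479 0.838
outer loop
vertex -2.569 0.815 3.495
vertex -2.241 1.052 3.528
vertex -3.254 1.986 4.379
endloop
endfacet

endsolid


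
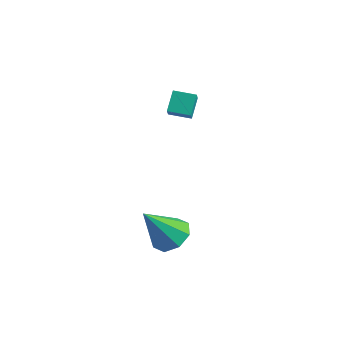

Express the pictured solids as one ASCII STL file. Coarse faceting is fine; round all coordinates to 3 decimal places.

solid 
facet normal -0.411 0.546 -0.730
outer loop
vertex -0.972 2.723 1.545
vertex -0.039 3.251 1.414
vertex -0.635 1.933 0.765
endloop
endfacet
facet normal -0.864 -0.488 0.121
outer loop
vertex -0.241 1.409 1.466
vertex -0.972 2.723 1.545
vertex -0.635 1.933 0.765
endloop
endfacet
facet normal -0.411 0.546 -0.730
outer loop
vertex -0.635 1.933 0.765
vertex -0.039 3.251 1.414
vertex 0.298 2.461 0.634
endloop
endfacet
facet normal 0.291 -0.681 -0.672
outer loop
vertex 0.298 2.461 0.634
vertex -0.241 1.409 1.466
vertex -0.635 1.933 0.765
endloop
endfacet
facet normal -0.291 0.681 0.672
outer loop
vertex -0.972 2.723 1.545
vertex 0.355 2.727 2.115
vertex -0.039 3.251 1.414
endloop
endfacet
facet normal -0.864 -0.488 0.121
outer loop
vertex -0.578 2.199 2.246
vertex -0.972 2.723 1.545
vertex -0.241 1.409 1.466
endloop
endfacet
facet normal -0.291 0.681 0.672
outer loop
vertex -0.578 2.199 2.246
vertex 0.355 2.727 2.115
vertex -0.972 2.723 1.545
endloop
endfacet
facet normal 0.864 0.488 -0.121
outer loop
vertex -0.039 3.251 1.414
vertex 0.355 2.727 2.115
vertex 0.298 2.461 0.634
endloop
endfacet
facet normal 0.291 -0.681 -0.672
outer loop
vertex 0.692 1.937 1.335
vertex -0.241 1.409 1.466
vertex 0.298 2.461 0.634
endloop
endfacet
facet normal 0.864 0.488 -0.121
outer loop
vertex 0.298 2.461 0.634
vertex 0.355 2.727 2.115
vertex 0.692 1.937 1.335
endloop
endfacet
facet normal 0.411 -0.546 0.730
outer loop
vertex 0.692 1.937 1.335
vertex -0.578 2.199 2.246
vertex -0.241 1.409 1.466
endloop
endfacet
facet normal 0.411 -0.546 0.730
outer loop
vertex 0.355 2.727 2.115
vertex -0.578 2.199 2.246
vertex 0.692 1.937 1.335
endloop
endfacet
facet normal 0.279 0.493 -0.824
outer loop
vertex 4.617 -3.364 -2.074
vertex 3.761 -2.907 -2.09
vertex 4.627 -2.728 -1.69
endloop
endfacet
facet normal 0.780 -0.332 0.530
outer loop
vertex 4.617 -3.364 -2.074
vertex 4.627 -2.728 -1.69
vertex 3.159 -3.973 -0.31
endloop
endfacet
facet normal 0.279 0.493 -0.824
outer loop
vertex 4.627 -2.728 -1.69
vertex 3.761 -2.907 -2.09
vertex 4.129 -2.198 -1.541
endloop
endfacet
facet normal 0.528 0.270 0.805
outer loop
vertex 4.627 -2.728 -1.69
vertex 4.129 -2.198 -1.541
vertex 3.159 -3.973 -0.31
endloop
endfacet
facet normal 0.278 0.494 -0.824
outer loop
vertex 4.129 -2.198 -1.541
vertex 3.761 -2.907 -2.09
vertex 3.416 -2.083 -1.713
endloop
endfacet
facet normal -0.094 0.602 0.793
outer loop
vertex 4.129 -2.198 -1.541
vertex 3.416 -2.083 -1.713
vertex 3.159 -3.973 -0.31
endloop
endfacet
facet normal 0.279 0.494 -0.824
outer loop
vertex 3.416 -2.083 -1.713
vertex 3.761 -2.907 -2.09
vertex 2.905 -2.451 -2.107
endloop
endfacet
facet normal -0.726 0.471 0.501
outer loop
vertex 3.416 -2.083 -1.713
vertex 2.905 -2.451 -2.107
vertex 3.159 -3.973 -0.31
endloop
endfacet
facet normal 0.279 0.493 -0.824
outer loop
vertex 2.905 -2.451 -2.107
vertex 3.761 -2.907 -2.09
vertex 2.896 -3.087 -2.49
endloop
endfacet
facet normal -0.994 -0.047 0.101
outer loop
vertex 2.905 -2.451 -2.107
vertex 2.896 -3.087 -2.49
vertex 3.159 -3.973 -0.31
endloop
endfacet
facet normal 0.279 0.493 -0.824
outer loop
vertex 2.896 -3.087 -2.49
vertex 3.761 -2.907 -2.09
vertex 3.393 -3.617 -2.639
endloop
endfacet
facet normal -0.742 -0.647 -0.174
outer loop
vertex 2.896 -3.087 -2.49
vertex 3.393 -3.617 -2.639
vertex 3.159 -3.973 -0.31
endloop
endfacet
facet normal 0.278 0.493 -0.824
outer loop
vertex 3.393 -3.617 -2.639
vertex 3.761 -2.907 -2.09
vertex 4.106 -3.732 -2.467
endloop
endfacet
facet normal -0.119 -0.980 -0.162
outer loop
vertex 3.393 -3.617 -2.639
vertex 4.106 -3.732 -2.467
vertex 3.159 -3.973 -0.31
endloop
endfacet
facet normal 0.279 0.493 -0.824
outer loop
vertex 4.106 -3.732 -2.467
vertex 3.761 -2.907 -2.09
vertex 4.617 -3.364 -2.074
endloop
endfacet
facet normal 0.512 -0.849 0.130
outer loop
vertex 4.106 -3.732 -2.467
vertex 4.617 -3.364 -2.074
vertex 3.159 -3.973 -0.31
endloop
endfacet

endsolid


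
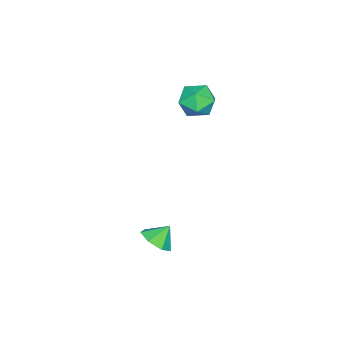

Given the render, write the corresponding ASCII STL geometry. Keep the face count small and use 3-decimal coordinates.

solid 
facet normal -0.958 0.155 0.241
outer loop
vertex -2.679 -1.05 2.521
vertex -2.8 -2.155 2.751
vertex -2.478 -1.436 3.569
endloop
endfacet
facet normal -0.564 0.734 0.378
outer loop
vertex -2.679 -1.05 2.521
vertex -2.478 -1.436 3.569
vertex -1.786 -0.665 3.106
endloop
endfacet
facet normal -0.254 0.939 -0.230
outer loop
vertex -2.679 -1.05 2.521
vertex -1.786 -0.665 3.106
vertex -1.68 -0.907 2.001
endloop
endfacet
facet normal -0.457 0.488 -0.744
outer loop
vertex -2.679 -1.05 2.521
vertex -1.68 -0.907 2.001
vertex -2.307 -1.828 1.782
endloop
endfacet
facet normal -0.892 0.003 -0.453
outer loop
vertex -2.679 -1.05 2.521
vertex -2.307 -1.828 1.782
vertex -2.8 -2.155 2.751
endloop
endfacet
facet normal -0.049 0.546 0.836
outer loop
vertex -1.786 -0.665 3.106
vertex -2.478 -1.436 3.569
vertex -1.353 -1.532 3.698
endloop
endfacet
facet normal -0.686 -0.390 0.613
outer loop
vertex -2.478 -1.436 3.569
vertex -2.8 -2.155 2.751
vertex -1.98 -2.453 3.479
endloop
endfacet
facet normal -0.579 -0.637 -0.509
outer loop
vertex -2.8 -2.155 2.751
vertex -2.307 -1.828 1.782
vertex -1.874 -2.695 2.374
endloop
endfacet
facet normal 0.125 0.148 -0.981
outer loop
vertex -2.307 -1.828 1.782
vertex -1.68 -0.907 2.001
vertex -1.182 -1.924 1.911
endloop
endfacet
facet normal 0.452 0.879 -0.149
outer loop
vertex -1.68 -0.907 2.001
vertex -1.786 -0.665 3.106
vertex -0.86 -1.205 2.729
endloop
endfacet
facet normal 0.457 -0.488 0.744
outer loop
vertex -0.981 -2.31 2.959
vertex -1.353 -1.532 3.698
vertex -1.98 -2.453 3.479
endloop
endfacet
facet normal 0.254 -0.939 0.230
outer loop
vertex -0.981 -2.31 2.959
vertex -1.98 -2.453 3.479
vertex -1.874 -2.695 2.374
endloop
endfacet
facet normal 0.564 -0.734 -0.378
outer loop
vertex -0.981 -2.31 2.959
vertex -1.874 -2.695 2.374
vertex -1.182 -1.924 1.911
endloop
endfacet
facet normal 0.958 -0.155 -0.241
outer loop
vertex -0.981 -2.31 2.959
vertex -1.182 -1.924 1.911
vertex -0.86 -1.205 2.729
endloop
endfacet
facet normal 0.892 -0.003 0.453
outer loop
vertex -0.981 -2.31 2.959
vertex -0.86 -1.205 2.729
vertex -1.353 -1.532 3.698
endloop
endfacet
facet normal -0.125 -0.148 0.981
outer loop
vertex -1.98 -2.453 3.479
vertex -1.353 -1.532 3.698
vertex -2.478 -1.436 3.569
endloop
endfacet
facet normal -0.452 -0.879 0.149
outer loop
vertex -1.874 -2.695 2.374
vertex -1.98 -2.453 3.479
vertex -2.8 -2.155 2.751
endloop
endfacet
facet normal 0.049 -0.546 -0.836
outer loop
vertex -1.182 -1.924 1.911
vertex -1.874 -2.695 2.374
vertex -2.307 -1.828 1.782
endloop
endfacet
facet normal 0.686 0.390 -0.613
outer loop
vertex -0.86 -1.205 2.729
vertex -1.182 -1.924 1.911
vertex -1.68 -0.907 2.001
endloop
endfacet
facet normal 0.579 0.637 0.509
outer loop
vertex -1.353 -1.532 3.698
vertex -0.86 -1.205 2.729
vertex -1.786 -0.665 3.106
endloop
endfacet
facet normal 0.535 -0.416 -0.736
outer loop
vertex 4.396 -1.366 -3.532
vertex 3.613 -1.333 -4.12
vertex 4.311 -0.658 -3.994
endloop
endfacet
facet normal 0.347 0.541 0.766
outer loop
vertex 4.396 -1.366 -3.532
vertex 4.311 -0.658 -3.994
vertex 2.987 -0.847 -3.26
endloop
endfacet
facet normal 0.535 -0.416 -0.735
outer loop
vertex 4.311 -0.658 -3.994
vertex 3.613 -1.333 -4.12
vertex 3.701 -0.458 -4.551
endloop
endfacet
facet normal 0.033 0.952 0.305
outer loop
vertex 4.311 -0.658 -3.994
vertex 3.701 -0.458 -4.551
vertex 2.987 -0.847 -3.26
endloop
endfacet
facet normal 0.535 -0.416 -0.735
outer loop
vertex 3.701 -0.458 -4.551
vertex 3.613 -1.333 -4.12
vertex 3.024 -0.917 -4.784
endloop
endfacet
facet normal -0.548 0.835 -0.052
outer loop
vertex 3.701 -0.458 -4.551
vertex 3.024 -0.917 -4.784
vertex 2.987 -0.847 -3.26
endloop
endfacet
facet normal 0.536 -0.415 -0.735
outer loop
vertex 3.024 -0.917 -4.784
vertex 3.613 -1.333 -4.12
vertex 2.791 -1.69 -4.517
endloop
endfacet
facet normal -0.960 0.277 -0.036
outer loop
vertex 3.024 -0.917 -4.784
vertex 2.791 -1.69 -4.517
vertex 2.987 -0.847 -3.26
endloop
endfacet
facet normal 0.536 -0.416 -0.735
outer loop
vertex 2.791 -1.69 -4.517
vertex 3.613 -1.333 -4.12
vertex 3.177 -2.194 -3.951
endloop
endfacet
facet normal -0.891 -0.300 0.340
outer loop
vertex 2.791 -1.69 -4.517
vertex 3.177 -2.194 -3.951
vertex 2.987 -0.847 -3.26
endloop
endfacet
facet normal 0.536 -0.416 -0.735
outer loop
vertex 3.177 -2.194 -3.951
vertex 3.613 -1.333 -4.12
vertex 3.891 -2.05 -3.512
endloop
endfacet
facet normal -0.395 -0.463 0.794
outer loop
vertex 3.177 -2.194 -3.951
vertex 3.891 -2.05 -3.512
vertex 2.987 -0.847 -3.26
endloop
endfacet
facet normal 0.535 -0.416 -0.735
outer loop
vertex 3.891 -2.05 -3.512
vertex 3.613 -1.333 -4.12
vertex 4.396 -1.366 -3.532
endloop
endfacet
facet normal 0.158 -0.088 0.984
outer loop
vertex 3.891 -2.05 -3.512
vertex 4.396 -1.366 -3.532
vertex 2.987 -0.847 -3.26
endloop
endfacet

endsolid


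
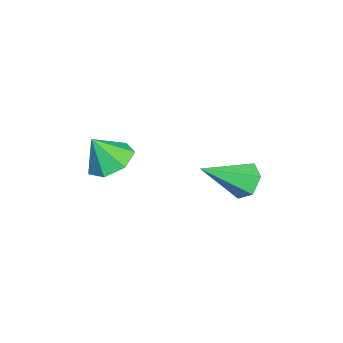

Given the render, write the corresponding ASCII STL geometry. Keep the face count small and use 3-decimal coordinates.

solid 
facet normal -0.363 0.752 -0.549
outer loop
vertex 2.145 2.66 -4.713
vertex 1.743 2.888 -4.135
vertex 2.429 3.147 -4.234
endloop
endfacet
facet normal 0.920 -0.216 -0.326
outer loop
vertex 2.145 2.66 -4.713
vertex 2.429 3.147 -4.234
vertex 2.437 1.452 -3.085
endloop
endfacet
facet normal -0.363 0.751 -0.551
outer loop
vertex 2.429 3.147 -4.234
vertex 1.743 2.888 -4.135
vertex 2.027 3.376 -3.657
endloop
endfacet
facet normal 0.833 0.313 0.456
outer loop
vertex 2.429 3.147 -4.234
vertex 2.027 3.376 -3.657
vertex 2.437 1.452 -3.085
endloop
endfacet
facet normal -0.364 0.751 -0.551
outer loop
vertex 2.027 3.376 -3.657
vertex 1.743 2.888 -4.135
vertex 1.341 3.117 -3.557
endloop
endfacet
facet normal 0.030 0.291 0.956
outer loop
vertex 2.027 3.376 -3.657
vertex 1.341 3.117 -3.557
vertex 2.437 1.452 -3.085
endloop
endfacet
facet normal -0.363 0.752 -0.550
outer loop
vertex 1.341 3.117 -3.557
vertex 1.743 2.888 -4.135
vertex 1.057 2.629 -4.036
endloop
endfacet
facet normal -0.689 -0.262 0.676
outer loop
vertex 1.341 3.117 -3.557
vertex 1.057 2.629 -4.036
vertex 2.437 1.452 -3.085
endloop
endfacet
facet normal -0.363 0.752 -0.549
outer loop
vertex 1.057 2.629 -4.036
vertex 1.743 2.888 -4.135
vertex 1.459 2.401 -4.614
endloop
endfacet
facet normal -0.602 -0.792 -0.106
outer loop
vertex 1.057 2.629 -4.036
vertex 1.459 2.401 -4.614
vertex 2.437 1.452 -3.085
endloop
endfacet
facet normal -0.363 0.752 -0.549
outer loop
vertex 1.459 2.401 -4.614
vertex 1.743 2.888 -4.135
vertex 2.145 2.66 -4.713
endloop
endfacet
facet normal 0.203 -0.769 -0.607
outer loop
vertex 1.459 2.401 -4.614
vertex 2.145 2.66 -4.713
vertex 2.437 1.452 -3.085
endloop
endfacet
facet normal -0.112 0.468 -0.877
outer loop
vertex 4.714 -1.283 -1.903
vertex 3.873 -1.197 -1.75
vertex 4.513 -0.66 -1.545
endloop
endfacet
facet normal 0.865 -0.009 0.501
outer loop
vertex 4.714 -1.283 -1.903
vertex 4.513 -0.66 -1.545
vertex 4.007 -1.763 -0.69
endloop
endfacet
facet normal -0.112 0.468 -0.877
outer loop
vertex 4.513 -0.66 -1.545
vertex 3.873 -1.197 -1.75
vertex 3.829 -0.441 -1.341
endloop
endfacet
facet normal 0.384 0.449 0.807
outer loop
vertex 4.513 -0.66 -1.545
vertex 3.829 -0.441 -1.341
vertex 4.007 -1.763 -0.69
endloop
endfacet
facet normal -0.111 0.468 -0.877
outer loop
vertex 3.829 -0.441 -1.341
vertex 3.873 -1.197 -1.75
vertex 3.178 -0.791 -1.445
endloop
endfacet
facet normal -0.341 0.378 0.861
outer loop
vertex 3.829 -0.441 -1.341
vertex 3.178 -0.791 -1.445
vertex 4.007 -1.763 -0.69
endloop
endfacet
facet normal -0.111 0.469 -0.876
outer loop
vertex 3.178 -0.791 -1.445
vertex 3.873 -1.197 -1.75
vertex 3.05 -1.446 -1.779
endloop
endfacet
facet normal -0.764 -0.168 0.623
outer loop
vertex 3.178 -0.791 -1.445
vertex 3.05 -1.446 -1.779
vertex 4.007 -1.763 -0.69
endloop
endfacet
facet normal -0.111 0.469 -0.876
outer loop
vertex 3.05 -1.446 -1.779
vertex 3.873 -1.197 -1.75
vertex 3.542 -1.913 -2.091
endloop
endfacet
facet normal -0.567 -0.778 0.271
outer loop
vertex 3.05 -1.446 -1.779
vertex 3.542 -1.913 -2.091
vertex 4.007 -1.763 -0.69
endloop
endfacet
facet normal -0.112 0.469 -0.876
outer loop
vertex 3.542 -1.913 -2.091
vertex 3.873 -1.197 -1.75
vertex 4.282 -1.841 -2.147
endloop
endfacet
facet normal 0.102 -0.992 0.072
outer loop
vertex 3.542 -1.913 -2.091
vertex 4.282 -1.841 -2.147
vertex 4.007 -1.763 -0.69
endloop
endfacet
facet normal -0.111 0.469 -0.876
outer loop
vertex 4.282 -1.841 -2.147
vertex 3.873 -1.197 -1.75
vertex 4.714 -1.283 -1.903
endloop
endfacet
facet normal 0.740 -0.649 0.174
outer loop
vertex 4.282 -1.841 -2.147
vertex 4.714 -1.283 -1.903
vertex 4.007 -1.763 -0.69
endloop
endfacet

endsolid
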